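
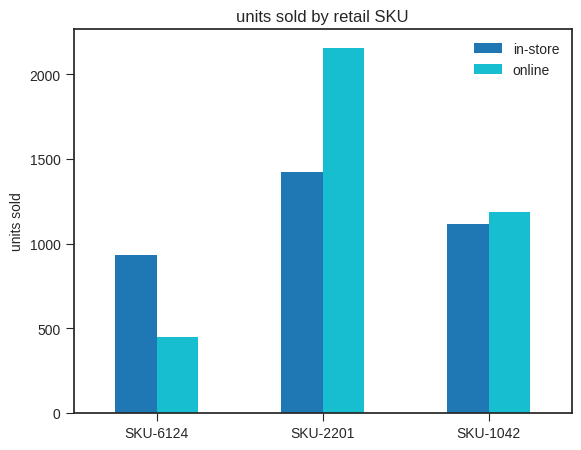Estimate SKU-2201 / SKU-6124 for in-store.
SKU-2201 ≈ 1400, SKU-6124 ≈ 1000; 1400/1000 ≈ 1.4.

≈ 1.4×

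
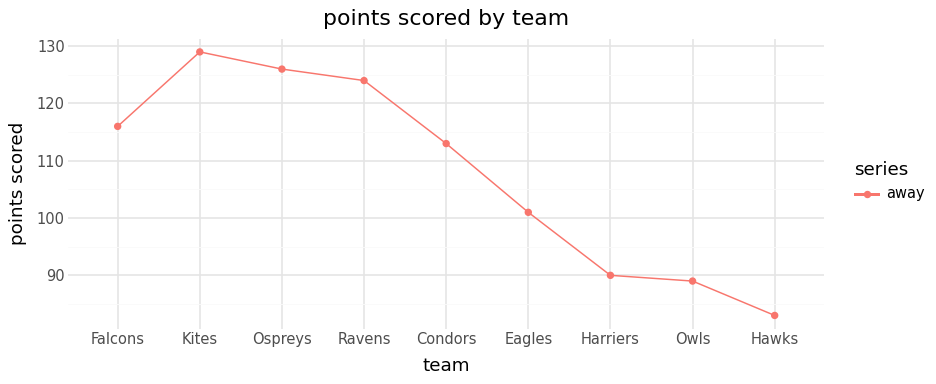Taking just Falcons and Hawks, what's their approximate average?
(115 + 85) / 2 ≈ 100.

≈ 100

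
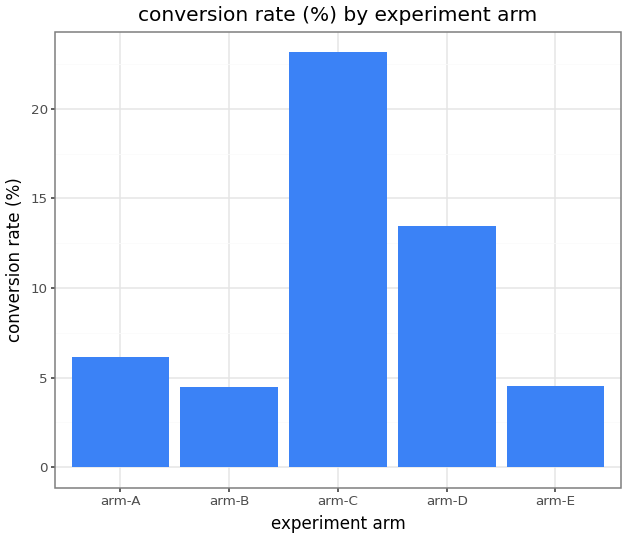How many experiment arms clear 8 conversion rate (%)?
2

Above 8: arm-C, arm-D.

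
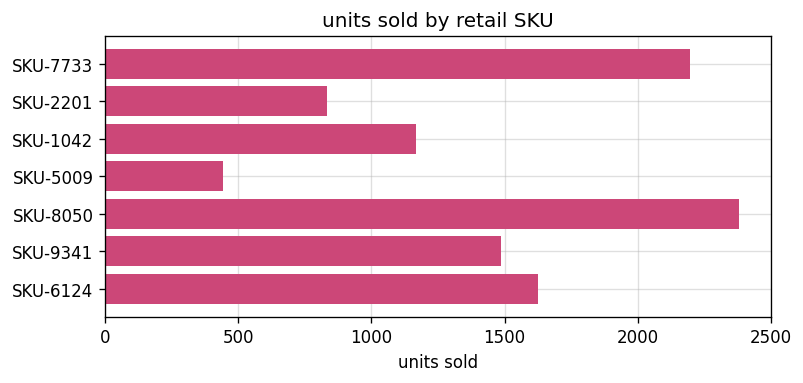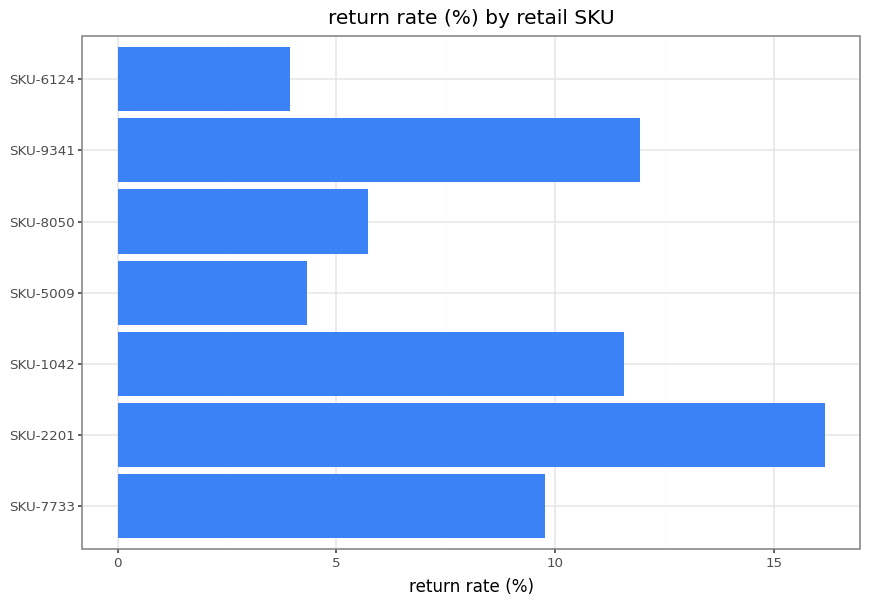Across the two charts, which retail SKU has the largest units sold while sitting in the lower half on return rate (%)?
SKU-8050

Chart 2 median return rate (%) ≈ 10; below-median retail SKUs: SKU-5009, SKU-8050, SKU-6124. Among those, SKU-8050 has the highest units sold (≈ 2500).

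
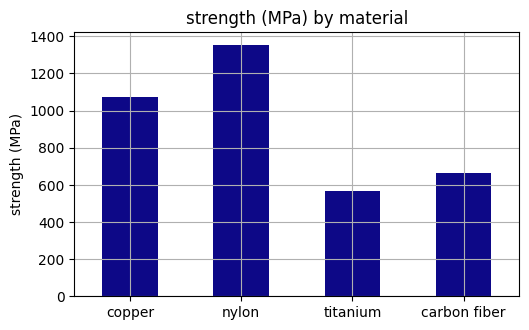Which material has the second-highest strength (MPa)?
copper

Top 3: nylon ≈ 1400, copper ≈ 1000, carbon fiber ≈ 600.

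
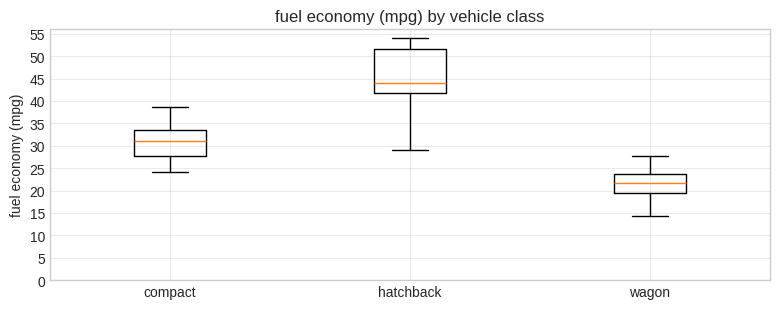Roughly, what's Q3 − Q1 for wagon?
≈ 5

Q3 ≈ 25, Q1 ≈ 20; IQR ≈ 5.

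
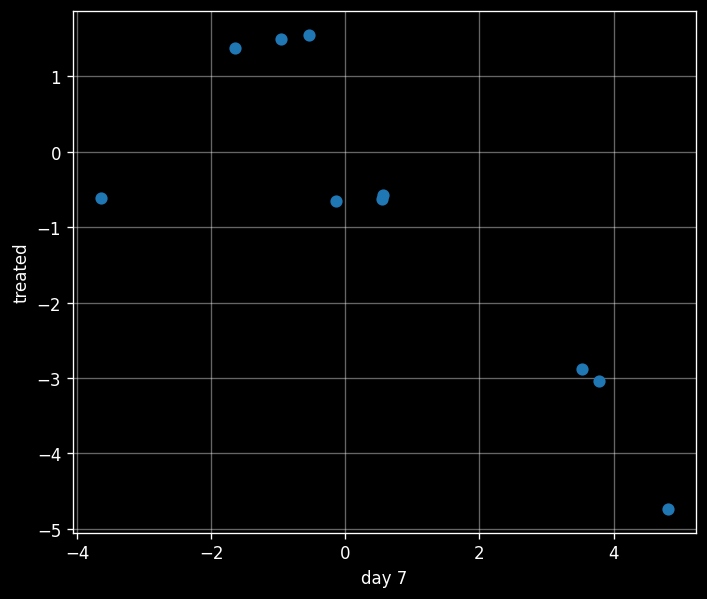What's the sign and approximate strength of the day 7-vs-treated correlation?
Points are negatively correlated; strong (|r| ≈ 0.8).

negative, strong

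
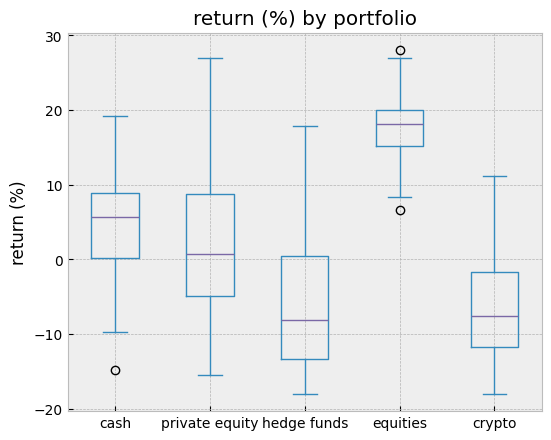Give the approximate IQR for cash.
≈ 8

Q3 ≈ 8, Q1 ≈ 0; IQR ≈ 8.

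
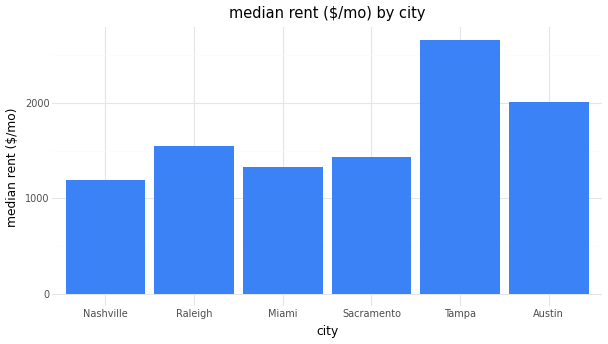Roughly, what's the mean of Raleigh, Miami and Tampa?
≈ 1833

(1500 + 1500 + 2500) / 3 ≈ 1833.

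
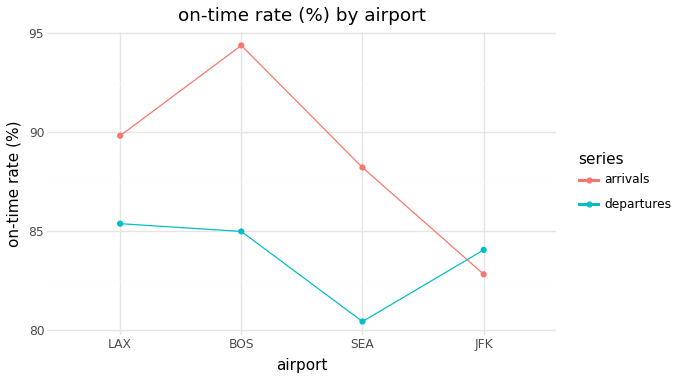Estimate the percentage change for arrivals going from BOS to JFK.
≈ -12.8%

BOS ≈ 94, JFK ≈ 82; (82 − 94) / 94 ≈ -12.8%.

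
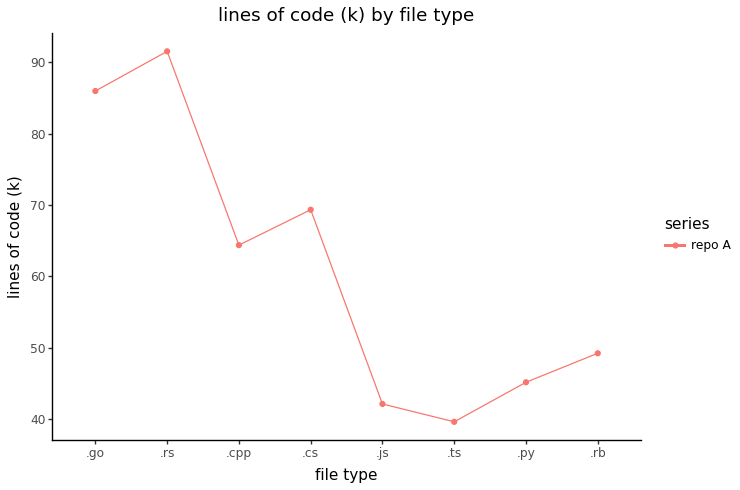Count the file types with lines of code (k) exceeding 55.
4

Above 55: .go, .rs, .cpp, .cs.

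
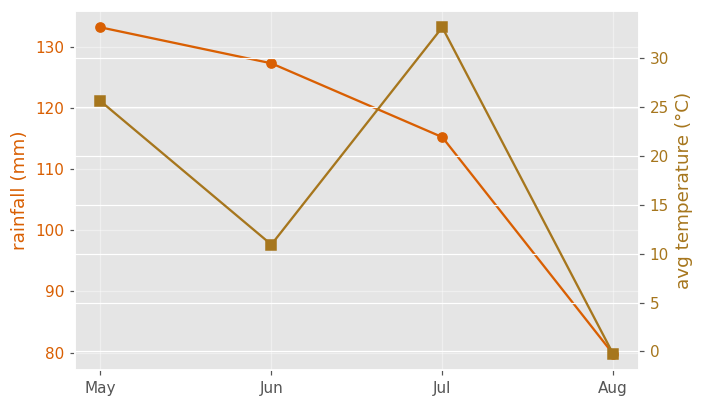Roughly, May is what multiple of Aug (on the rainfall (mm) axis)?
May ≈ 135, Aug ≈ 80; 135/80 ≈ 1.69.

≈ 1.69×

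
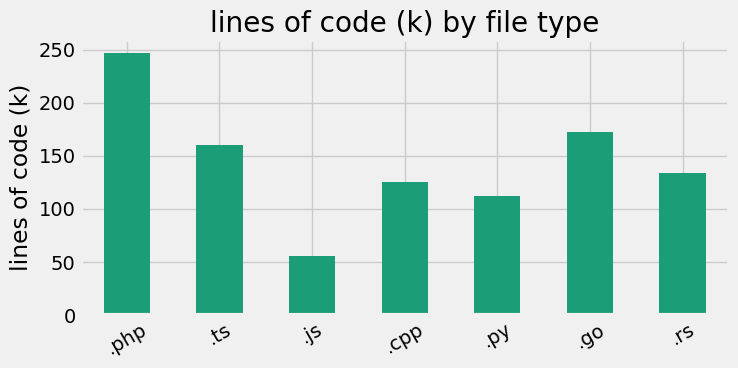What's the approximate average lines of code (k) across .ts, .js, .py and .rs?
(150 + 50 + 100 + 125) / 4 ≈ 106.

≈ 106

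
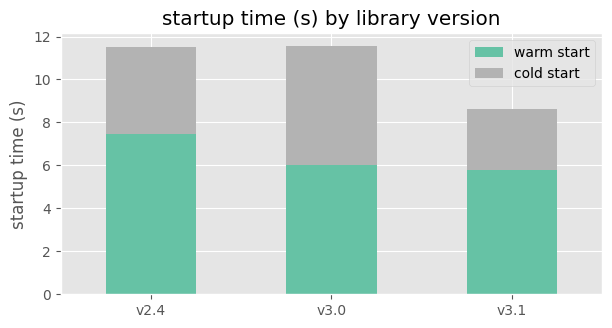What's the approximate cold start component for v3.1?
≈ 3

cold start top ≈ 9, bottom ≈ 6; segment ≈ 3.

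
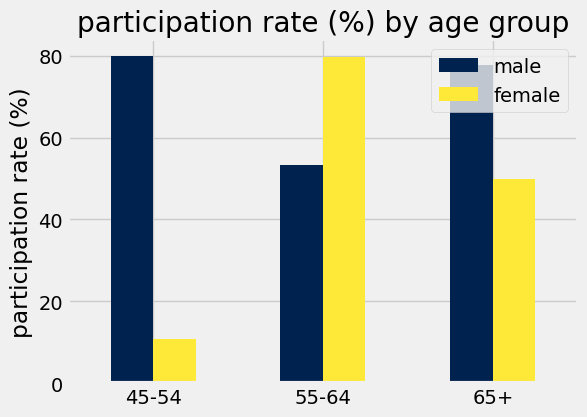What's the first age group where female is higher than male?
55-64

45-54: female ≈ 10 vs male ≈ 80 (not yet); 55-64: female ≈ 80 vs male ≈ 50 (first crossover).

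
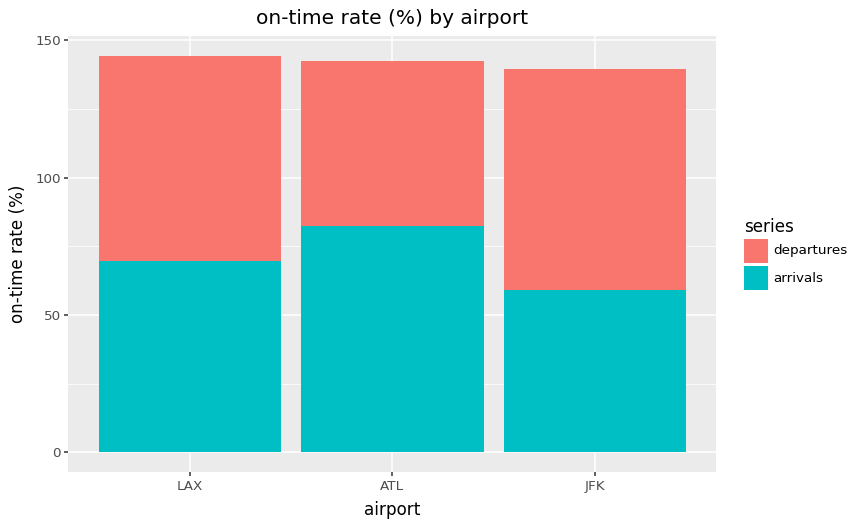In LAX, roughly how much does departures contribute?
≈ 80

departures top ≈ 140, bottom ≈ 60; segment ≈ 80.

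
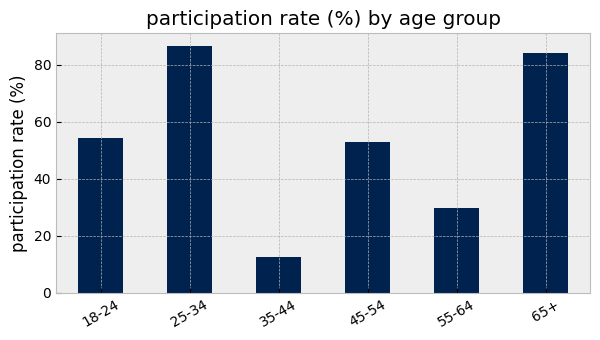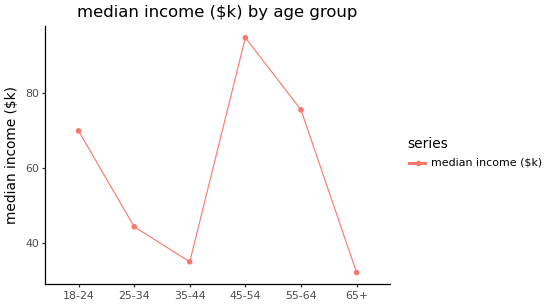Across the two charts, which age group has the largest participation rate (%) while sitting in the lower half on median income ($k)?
Chart 2 median median income ($k) ≈ 60; below-median age groups: 25-34, 35-44, 65+. Among those, 25-34 has the highest participation rate (%) (≈ 90).

25-34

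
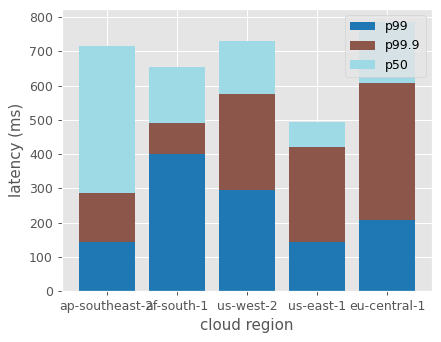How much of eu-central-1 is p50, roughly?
p50 top ≈ 800, bottom ≈ 600; segment ≈ 200.

≈ 200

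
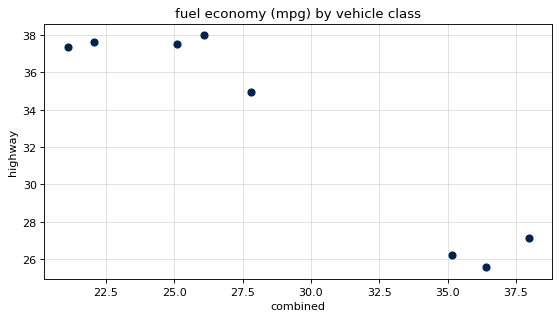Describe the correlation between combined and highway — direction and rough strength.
negative, strong

Points are negatively correlated; strong (|r| ≈ 0.9).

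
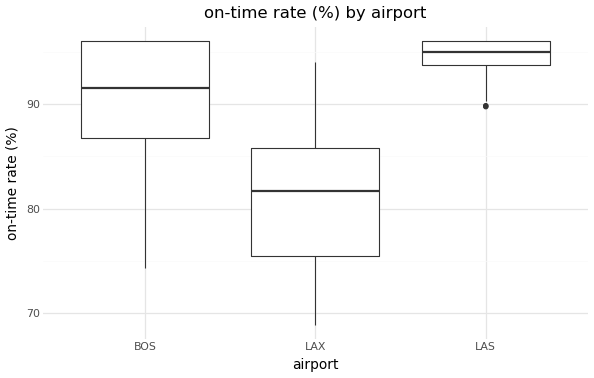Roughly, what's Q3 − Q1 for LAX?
Q3 ≈ 86, Q1 ≈ 76; IQR ≈ 10.

≈ 10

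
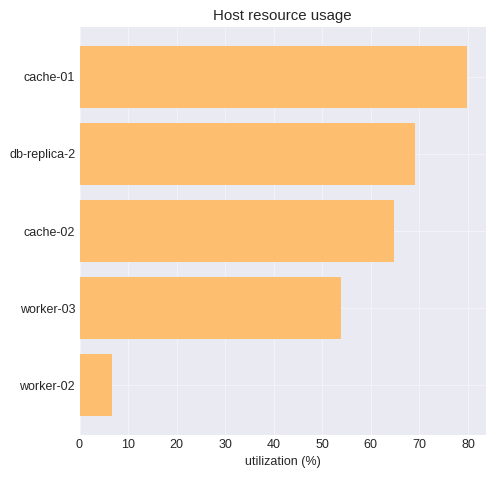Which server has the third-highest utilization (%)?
cache-02

Top 4: cache-01 ≈ 80, db-replica-2 ≈ 70, cache-02 ≈ 60, worker-03 ≈ 50.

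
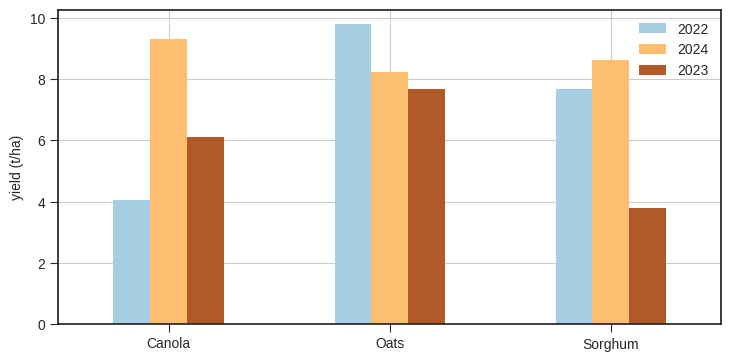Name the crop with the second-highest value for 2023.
Canola

Top 3 for 2023: Oats ≈ 8, Canola ≈ 6, Sorghum ≈ 4.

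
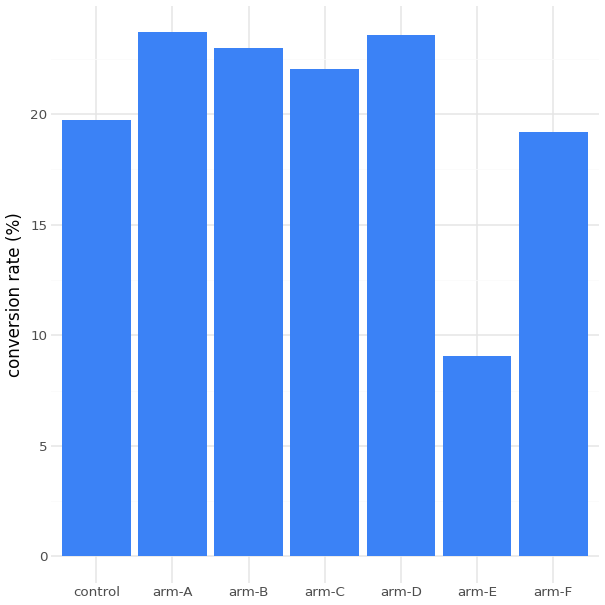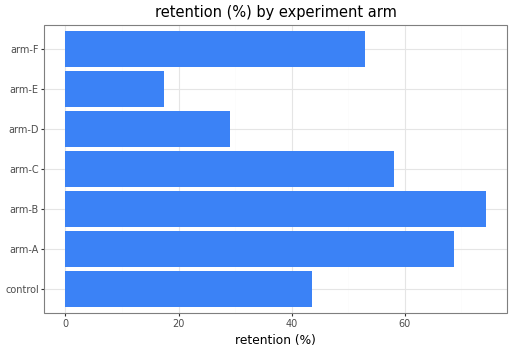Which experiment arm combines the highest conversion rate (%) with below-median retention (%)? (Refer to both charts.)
arm-D

Chart 2 median retention (%) ≈ 50; below-median experiment arms: control, arm-D, arm-E. Among those, arm-D has the highest conversion rate (%) (≈ 25).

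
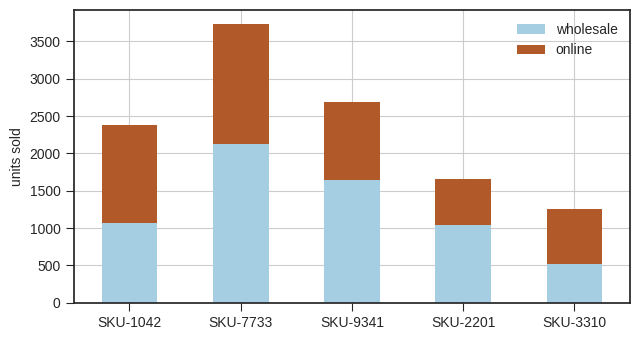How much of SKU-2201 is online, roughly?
online top ≈ 1500, bottom ≈ 1000; segment ≈ 500.

≈ 500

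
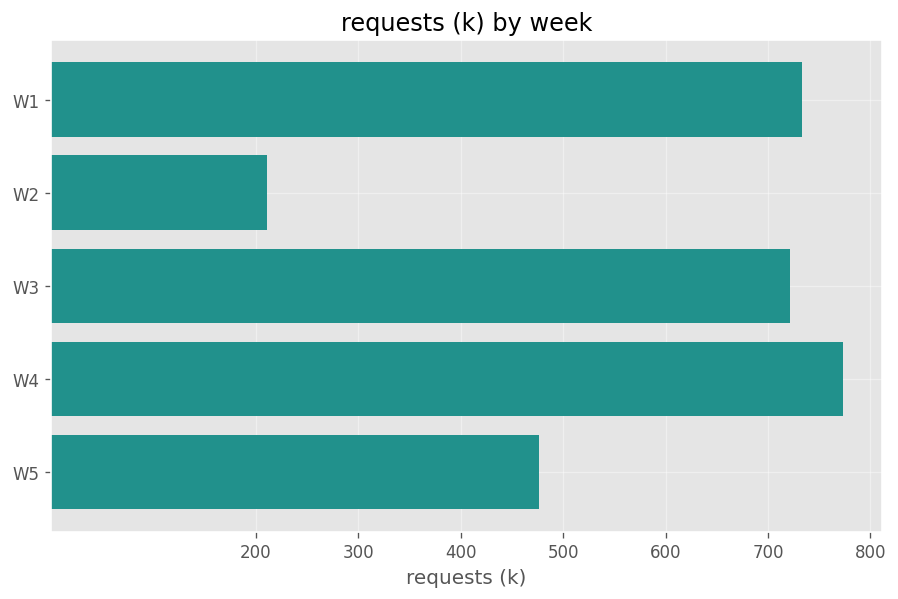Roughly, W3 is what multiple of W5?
≈ 1.4×

W3 ≈ 700, W5 ≈ 500; 700/500 ≈ 1.4.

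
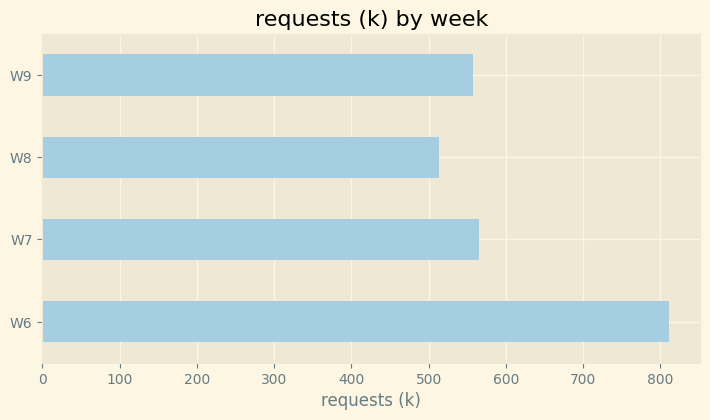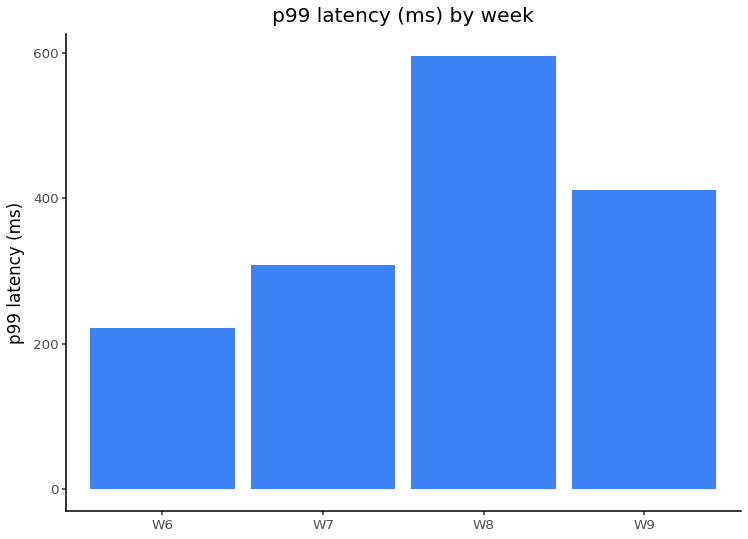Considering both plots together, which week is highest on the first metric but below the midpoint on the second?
Chart 2 median p99 latency (ms) ≈ 400; below-median weeks: W6, W7. Among those, W6 has the highest requests (k) (≈ 800).

W6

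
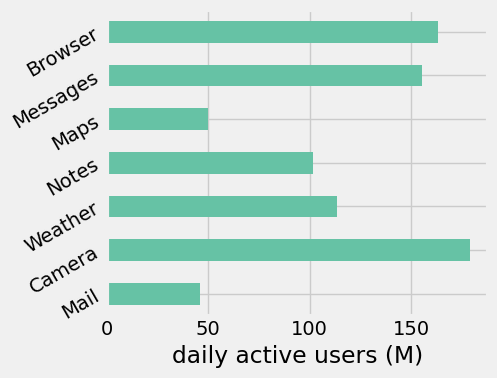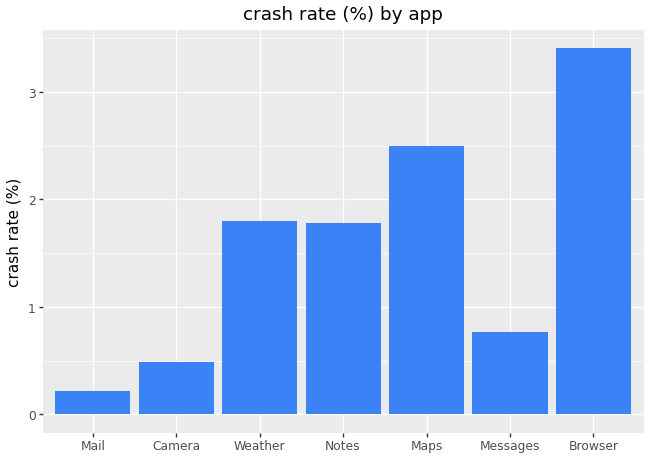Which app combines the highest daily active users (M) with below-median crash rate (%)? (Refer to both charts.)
Chart 2 median crash rate (%) ≈ 2; below-median apps: Mail, Camera, Messages. Among those, Camera has the highest daily active users (M) (≈ 180).

Camera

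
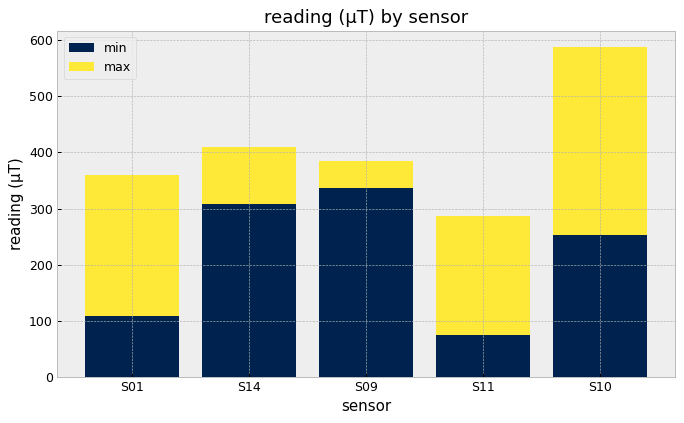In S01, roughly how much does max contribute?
≈ 250

max top ≈ 350, bottom ≈ 100; segment ≈ 250.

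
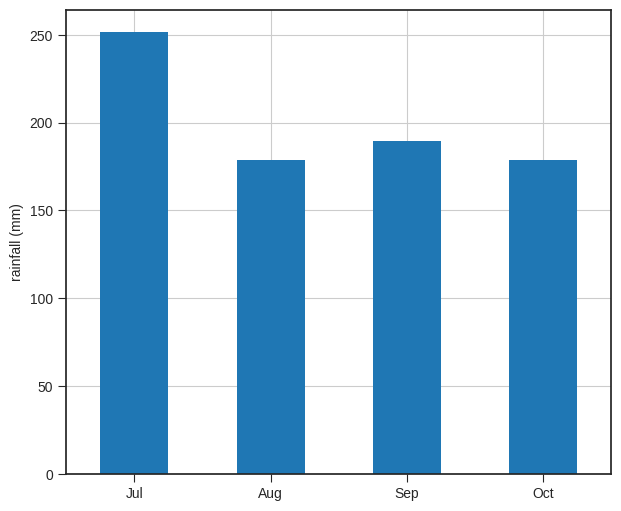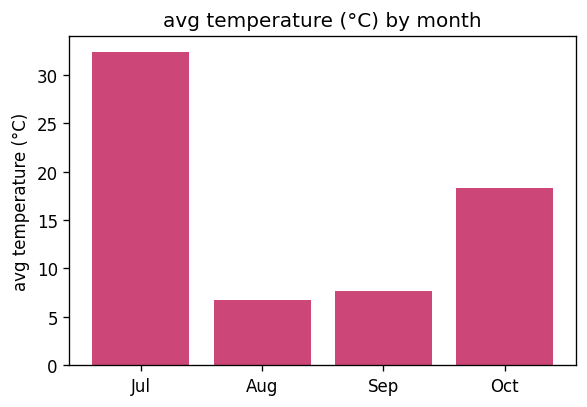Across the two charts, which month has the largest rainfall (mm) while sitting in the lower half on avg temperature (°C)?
Sep

Chart 2 median avg temperature (°C) ≈ 15; below-median months: Aug, Sep. Among those, Sep has the highest rainfall (mm) (≈ 200).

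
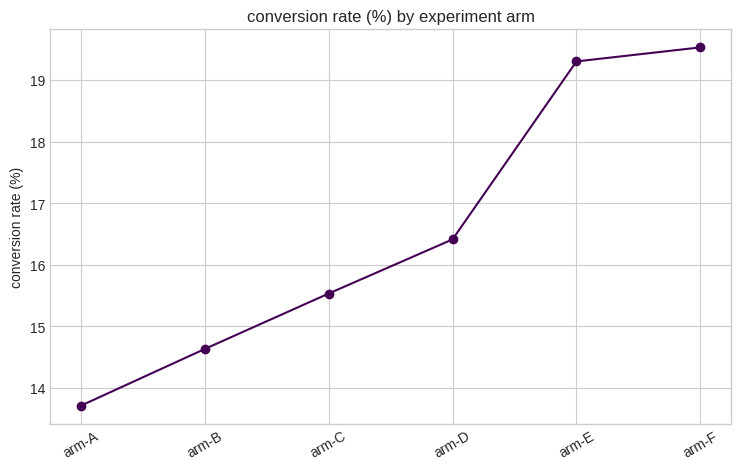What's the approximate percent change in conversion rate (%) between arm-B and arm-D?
≈ +13.8%

arm-B ≈ 14.5, arm-D ≈ 16.5; (16.5 − 14.5) / 14.5 ≈ +13.8%.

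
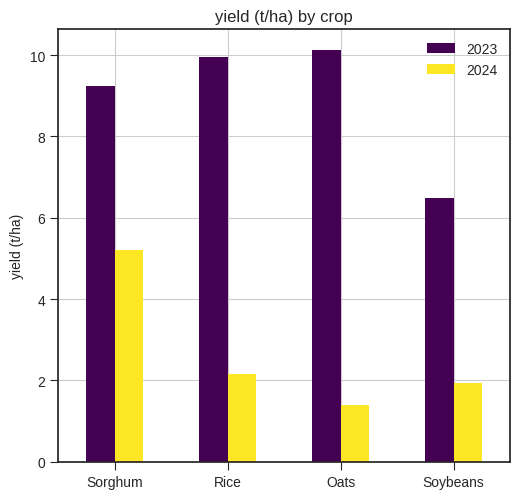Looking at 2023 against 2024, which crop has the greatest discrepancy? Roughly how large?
Oats: 2023 ≈ 10, 2024 ≈ 1 → gap ≈ 9. Next-largest (Rice) is only ≈ 8.

Oats, ≈ 9 t/ha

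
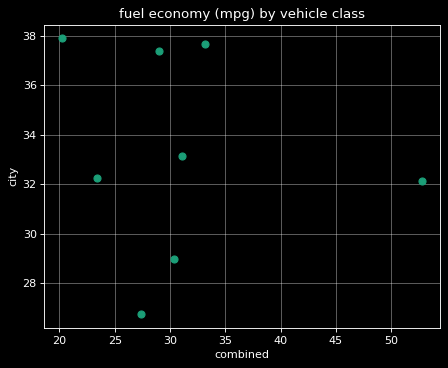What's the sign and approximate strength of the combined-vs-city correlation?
no clear correlation

Points are roughly uncorrelated; weak (|r| ≈ 0.1).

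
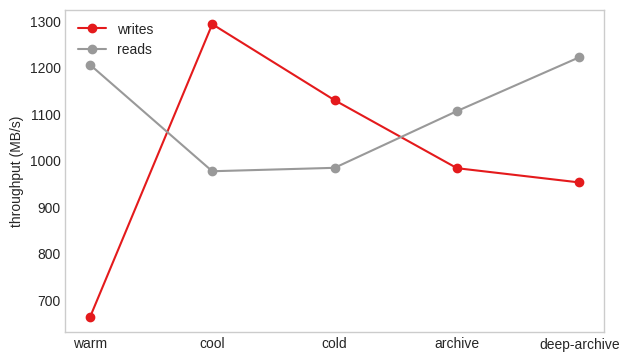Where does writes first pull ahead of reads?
cool

warm: writes ≈ 700 vs reads ≈ 1200 (not yet); cool: writes ≈ 1300 vs reads ≈ 1000 (first crossover).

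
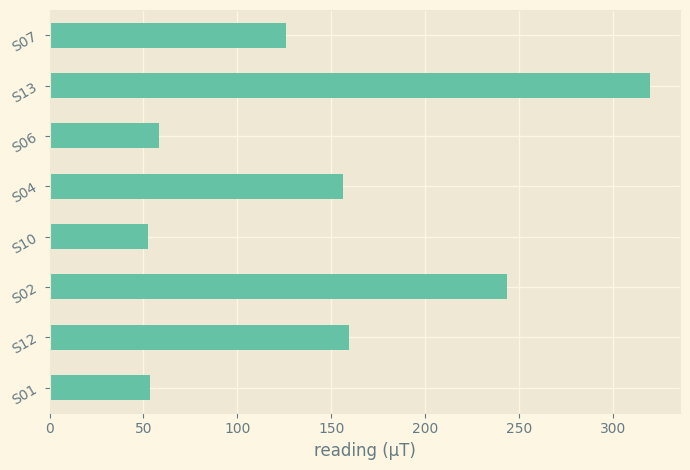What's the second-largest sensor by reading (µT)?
Top 3: S13 ≈ 300, S02 ≈ 250, S12 ≈ 150.

S02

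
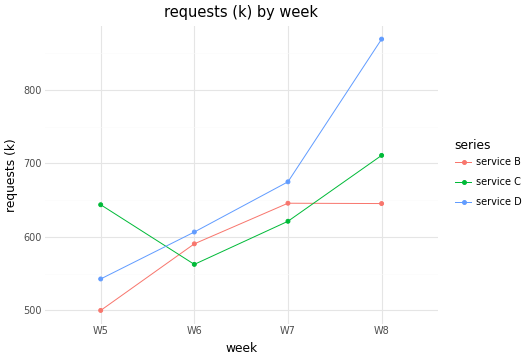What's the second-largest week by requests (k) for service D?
W7

Top 3 for service D: W8 ≈ 850, W7 ≈ 650, W6 ≈ 600.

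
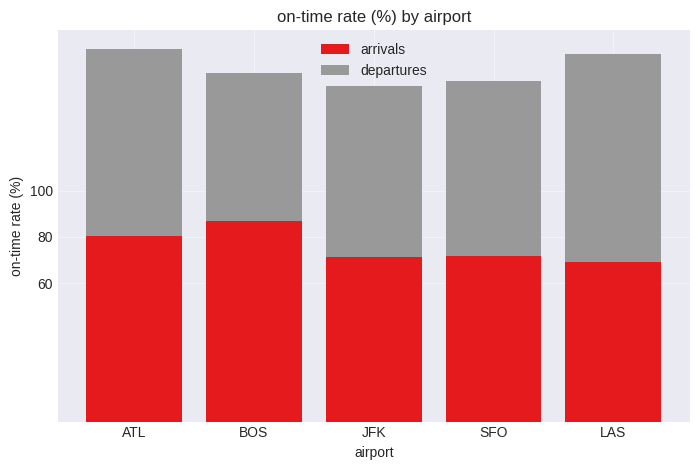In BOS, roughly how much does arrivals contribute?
≈ 80

arrivals top ≈ 80, bottom ≈ 0; segment ≈ 80.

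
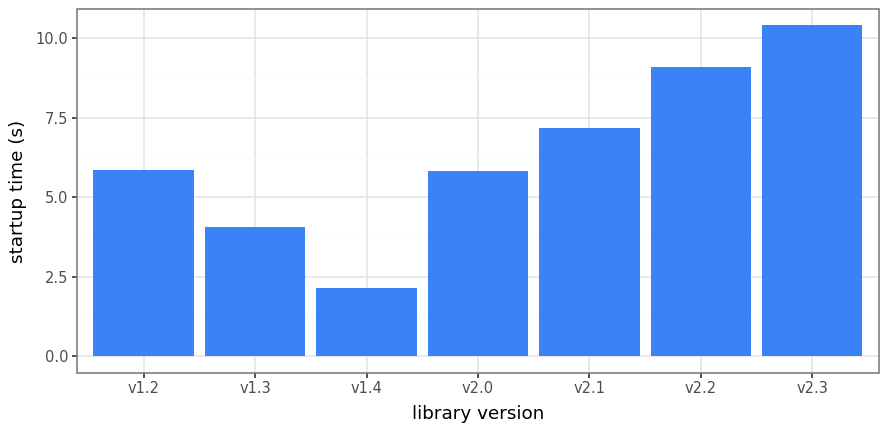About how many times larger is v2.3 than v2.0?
≈ 1.67×

v2.3 ≈ 10, v2.0 ≈ 6; 10/6 ≈ 1.67.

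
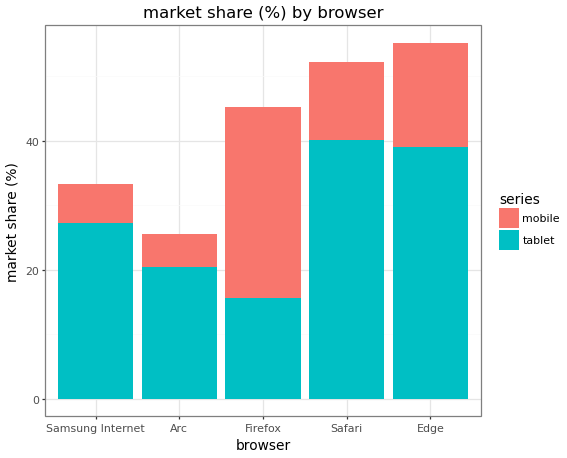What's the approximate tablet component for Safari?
≈ 40

tablet top ≈ 40, bottom ≈ 0; segment ≈ 40.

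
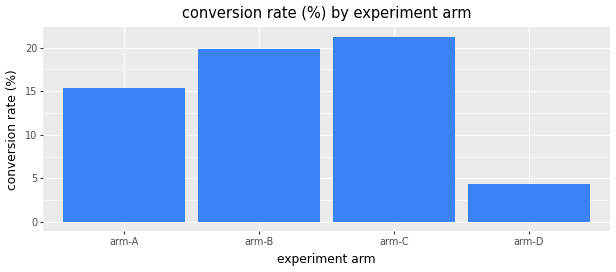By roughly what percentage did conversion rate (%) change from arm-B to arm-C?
arm-B ≈ 20, arm-C ≈ 22; (22 − 20) / 20 ≈ +10%.

≈ +10%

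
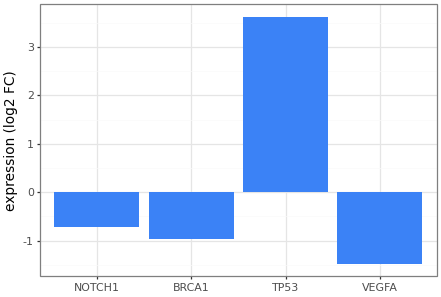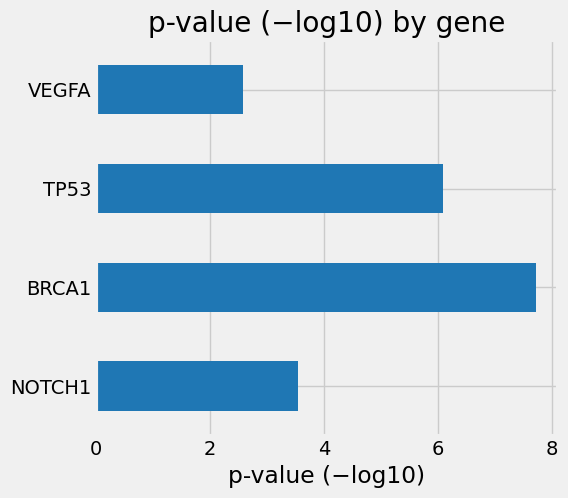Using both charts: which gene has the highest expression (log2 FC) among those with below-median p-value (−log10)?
Chart 2 median p-value (−log10) ≈ 5; below-median genes: NOTCH1, VEGFA. Among those, NOTCH1 has the highest expression (log2 FC) (≈ -0.5).

NOTCH1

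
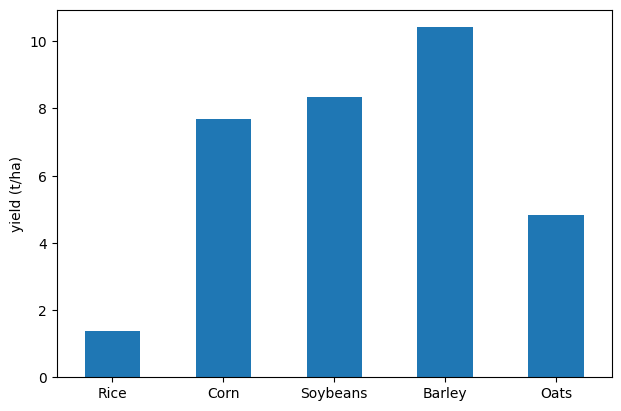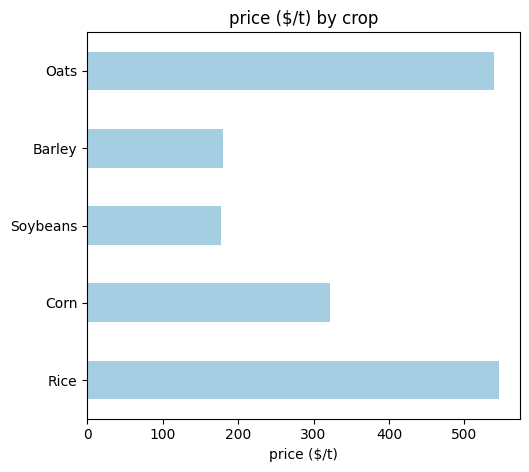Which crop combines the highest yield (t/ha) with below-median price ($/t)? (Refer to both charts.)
Barley

Chart 2 median price ($/t) ≈ 300; below-median crops: Soybeans, Barley. Among those, Barley has the highest yield (t/ha) (≈ 10).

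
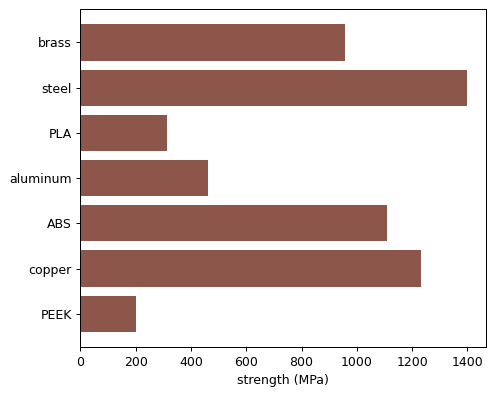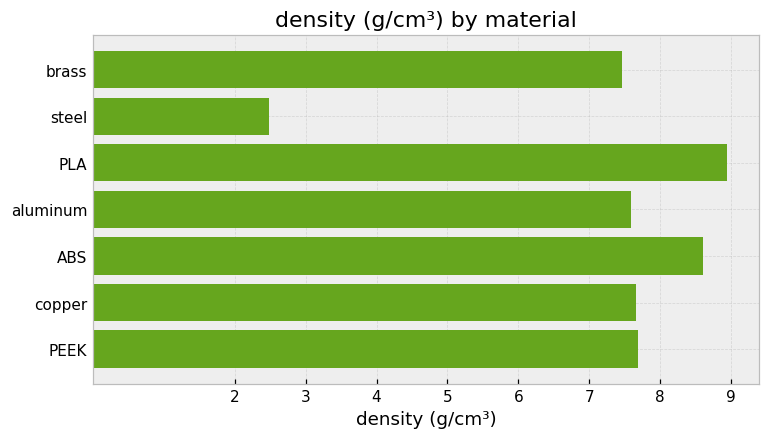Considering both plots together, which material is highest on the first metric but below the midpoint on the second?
Chart 2 median density (g/cm³) ≈ 8; below-median materials: brass, steel, aluminum. Among those, steel has the highest strength (MPa) (≈ 1400).

steel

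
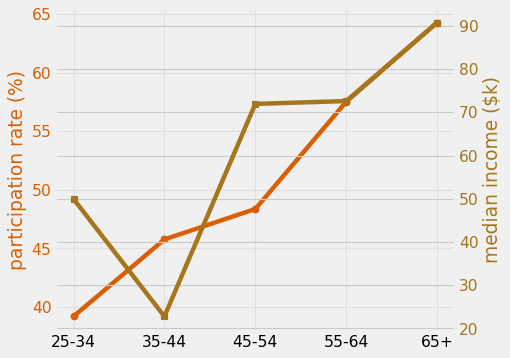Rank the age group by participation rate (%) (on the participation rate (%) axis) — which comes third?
45-54

Top 4 (on the participation rate (%) axis): 65+ ≈ 65, 55-64 ≈ 60, 45-54 ≈ 50, 35-44 ≈ 45.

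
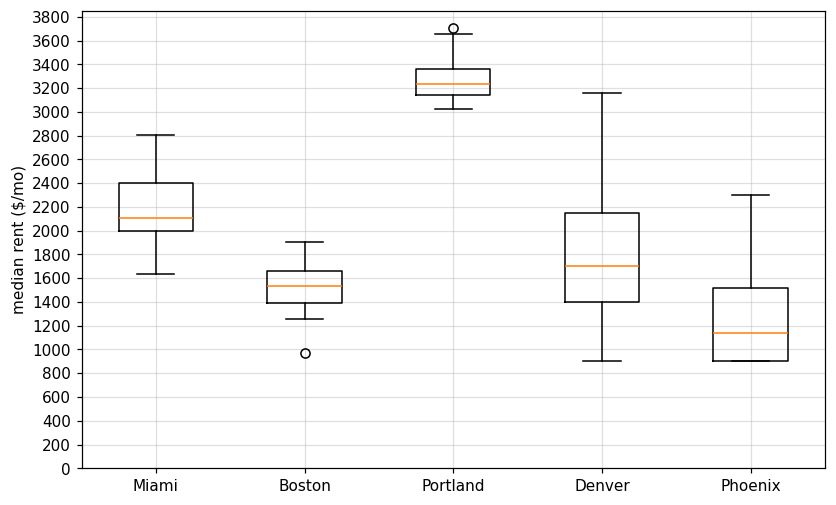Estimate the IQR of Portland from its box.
≈ 200

Q3 ≈ 3400, Q1 ≈ 3200; IQR ≈ 200.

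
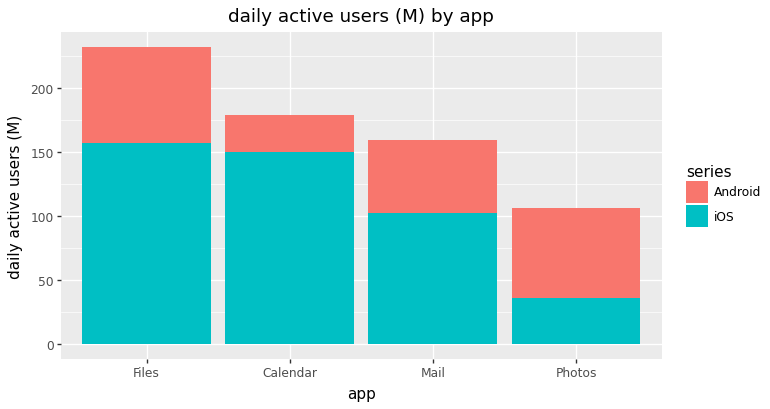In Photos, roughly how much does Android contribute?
≈ 60

Android top ≈ 100, bottom ≈ 40; segment ≈ 60.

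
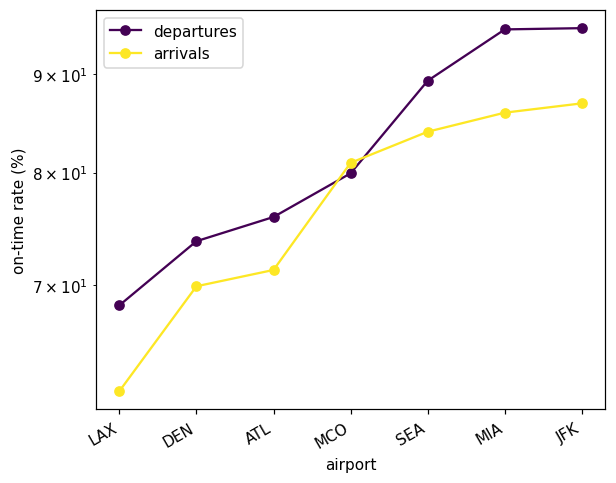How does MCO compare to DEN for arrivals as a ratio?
MCO ≈ 80, DEN ≈ 70; 80/70 ≈ 1.14.

≈ 1.14×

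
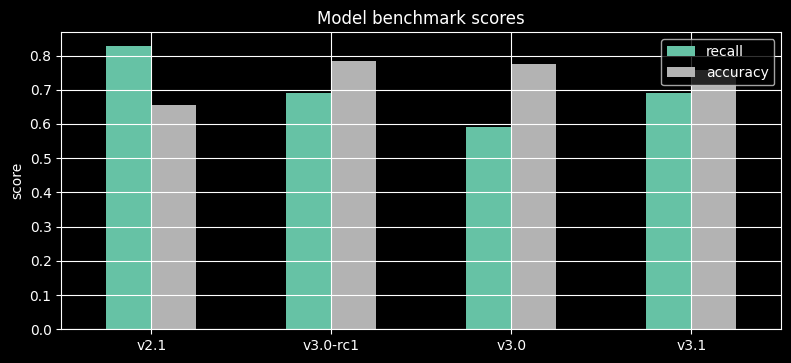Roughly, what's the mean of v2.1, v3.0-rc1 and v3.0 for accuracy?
(0.7 + 0.8 + 0.8) / 3 ≈ 0.77.

≈ 0.77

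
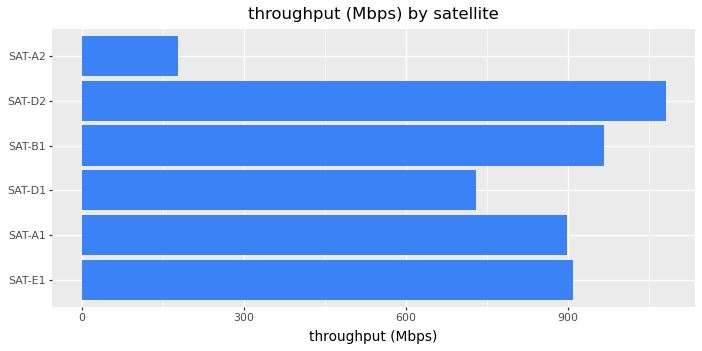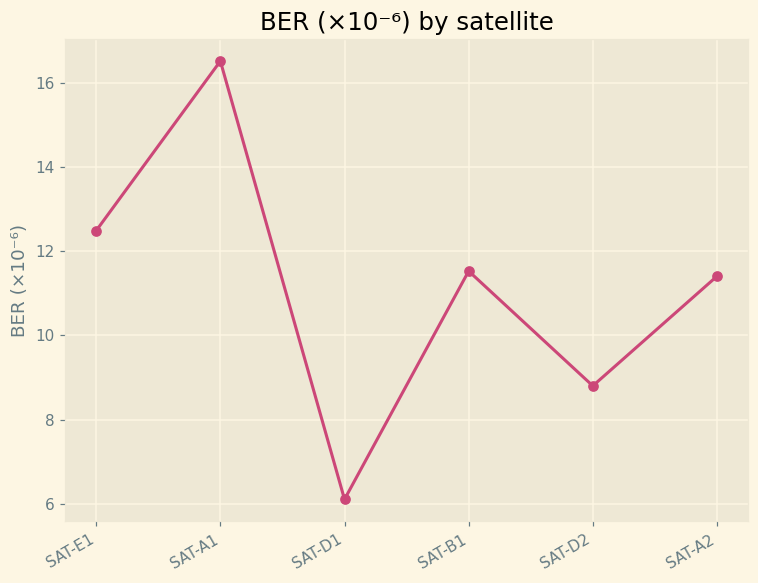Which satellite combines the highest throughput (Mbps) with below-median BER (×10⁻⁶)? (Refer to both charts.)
Chart 2 median BER (×10⁻⁶) ≈ 12; below-median satellites: SAT-D1, SAT-D2, SAT-A2. Among those, SAT-D2 has the highest throughput (Mbps) (≈ 1100).

SAT-D2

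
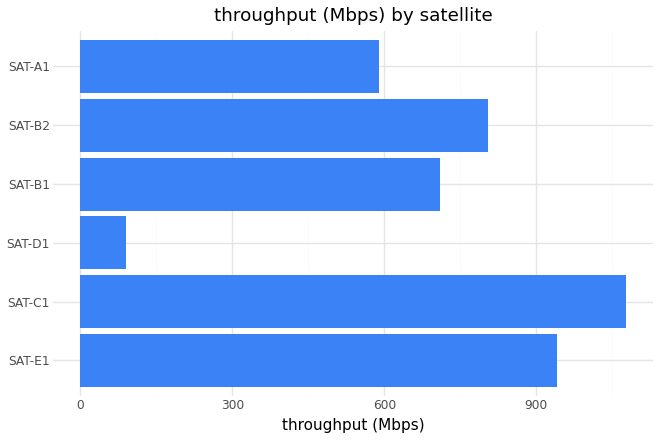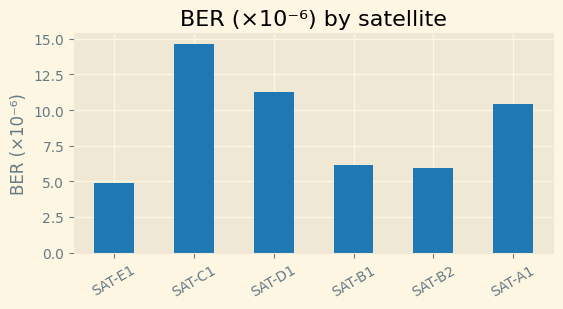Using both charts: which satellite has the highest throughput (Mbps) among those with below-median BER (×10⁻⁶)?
SAT-E1

Chart 2 median BER (×10⁻⁶) ≈ 8; below-median satellites: SAT-E1, SAT-B1, SAT-B2. Among those, SAT-E1 has the highest throughput (Mbps) (≈ 900).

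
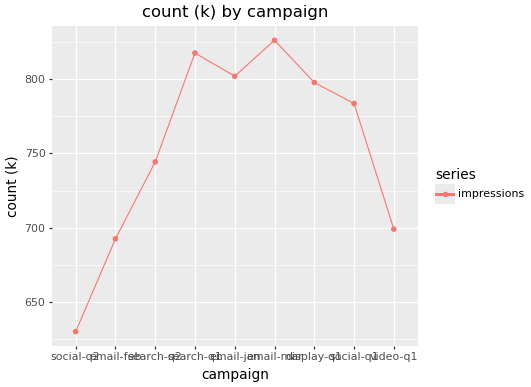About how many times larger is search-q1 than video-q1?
≈ 1.17×

search-q1 ≈ 820, video-q1 ≈ 700; 820/700 ≈ 1.17.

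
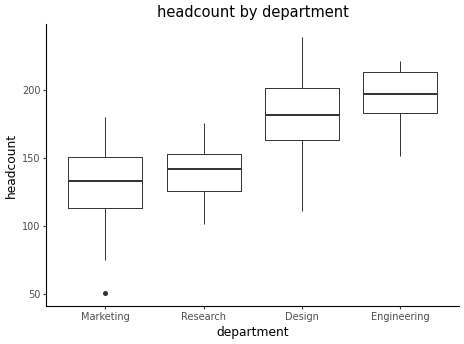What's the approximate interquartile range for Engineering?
Q3 ≈ 210, Q1 ≈ 180; IQR ≈ 30.

≈ 30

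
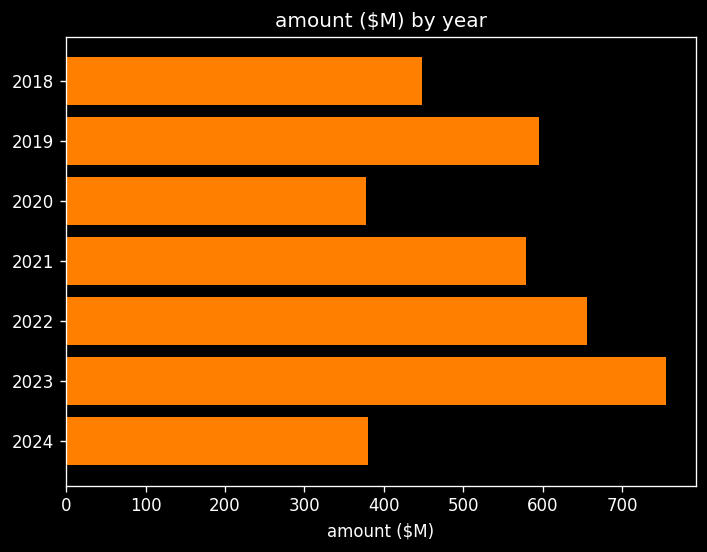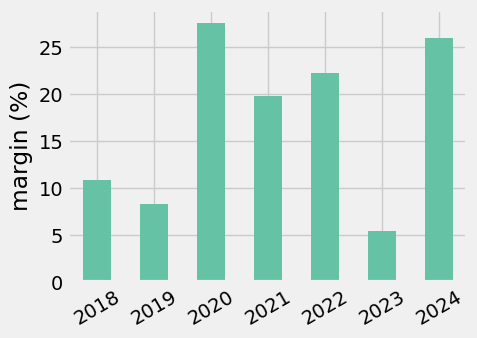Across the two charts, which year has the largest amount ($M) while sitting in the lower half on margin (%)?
Chart 2 median margin (%) ≈ 20; below-median years: 2018, 2019, 2023. Among those, 2023 has the highest amount ($M) (≈ 800).

2023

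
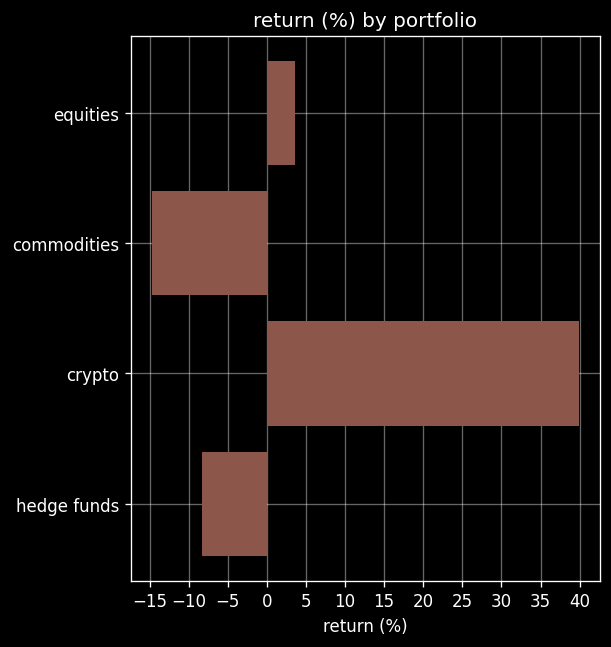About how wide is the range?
Max crypto ≈ 40, min commodities ≈ -15; range ≈ 55.

≈ 55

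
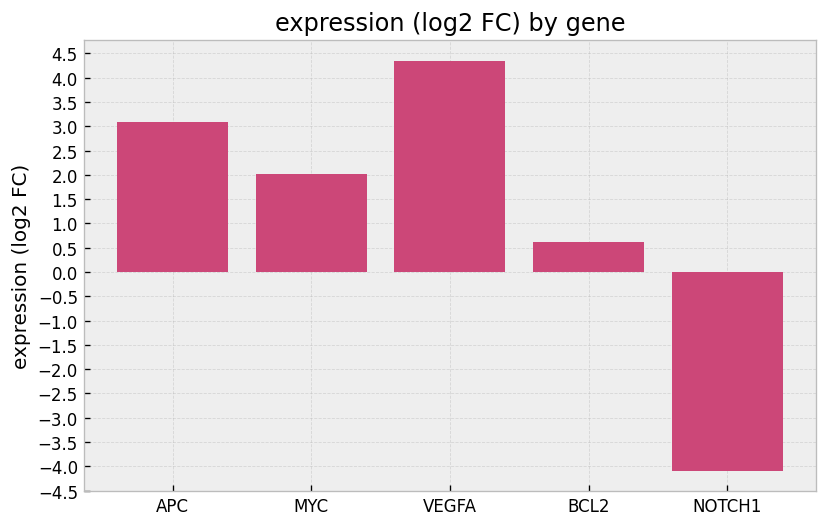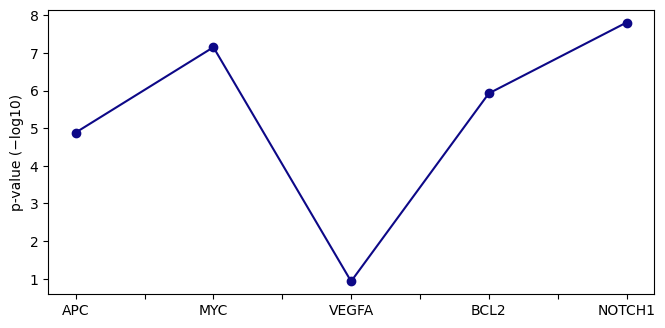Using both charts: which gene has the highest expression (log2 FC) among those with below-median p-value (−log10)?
VEGFA

Chart 2 median p-value (−log10) ≈ 6; below-median genes: APC, VEGFA. Among those, VEGFA has the highest expression (log2 FC) (≈ 4.5).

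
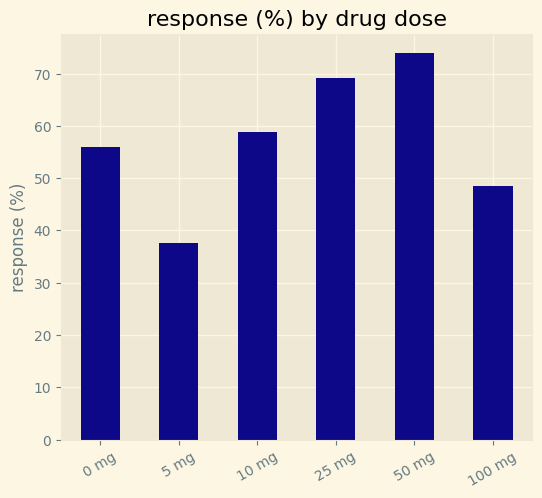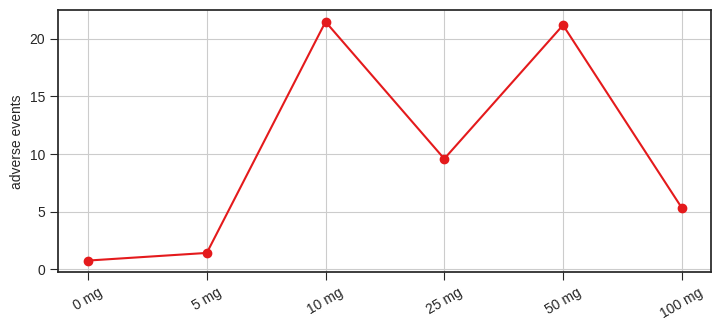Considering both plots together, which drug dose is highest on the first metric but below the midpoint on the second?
Chart 2 median adverse events ≈ 8; below-median drug doses: 0 mg, 5 mg, 100 mg. Among those, 0 mg has the highest response (%) (≈ 60).

0 mg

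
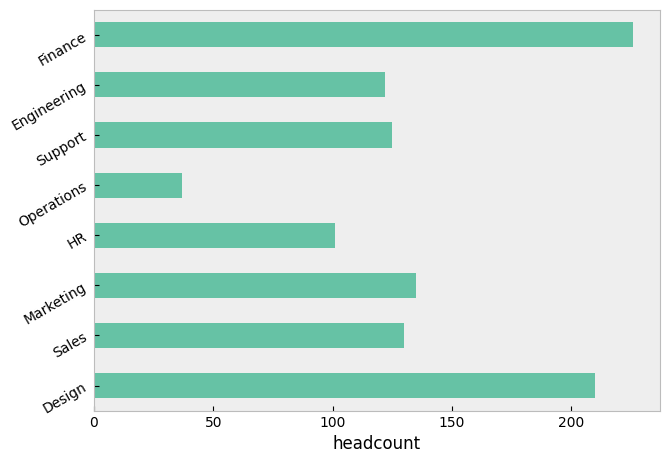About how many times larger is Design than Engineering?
Design ≈ 200, Engineering ≈ 120; 200/120 ≈ 1.67.

≈ 1.67×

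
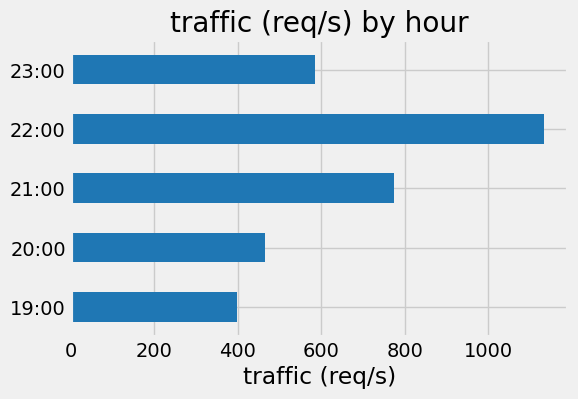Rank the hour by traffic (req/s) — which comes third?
Top 4: 22:00 ≈ 1100, 21:00 ≈ 800, 23:00 ≈ 600, 20:00 ≈ 500.

23:00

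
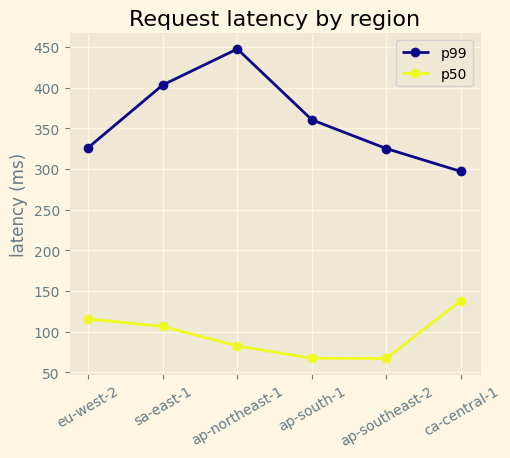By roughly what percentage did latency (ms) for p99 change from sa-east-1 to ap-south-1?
sa-east-1 ≈ 400, ap-south-1 ≈ 350; (350 − 400) / 400 ≈ -12.5%.

≈ -12.5%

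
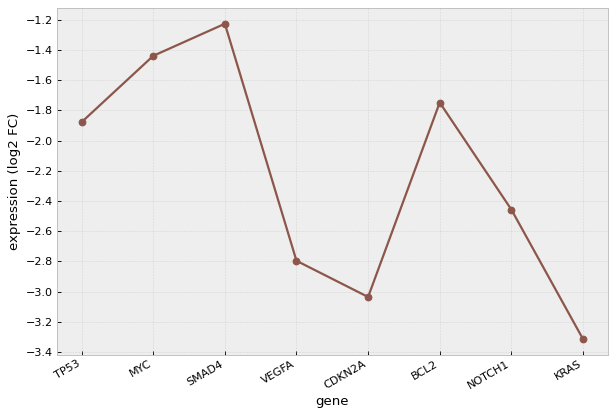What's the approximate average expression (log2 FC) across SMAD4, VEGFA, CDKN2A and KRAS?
(-1.2 + -2.8 + -3.0 + -3.4) / 4 ≈ -2.6.

≈ -2.6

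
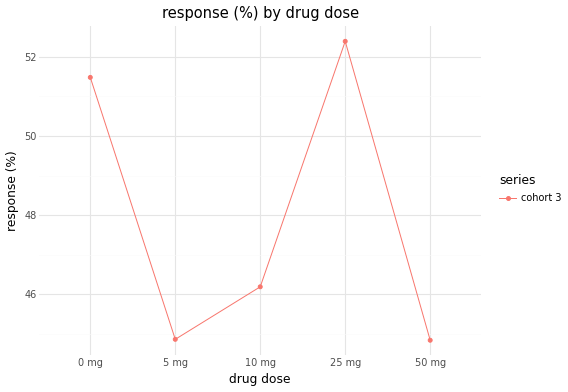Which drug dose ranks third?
10 mg

Top 4: 25 mg ≈ 52, 0 mg ≈ 51, 10 mg ≈ 46, 5 mg ≈ 45.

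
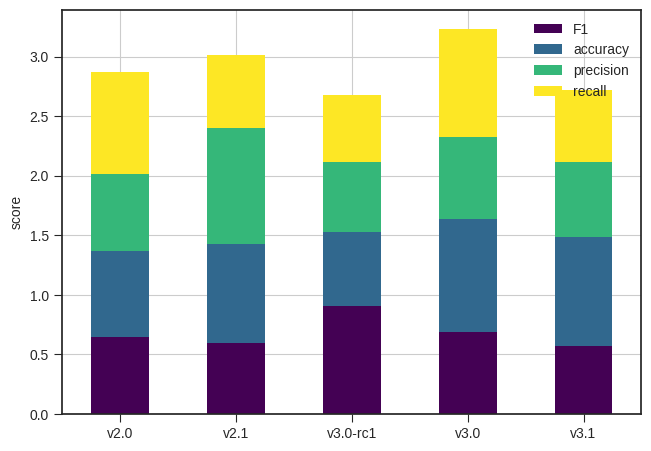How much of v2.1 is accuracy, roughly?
accuracy top ≈ 1.5, bottom ≈ 0.5; segment ≈ 1.0.

≈ 1.0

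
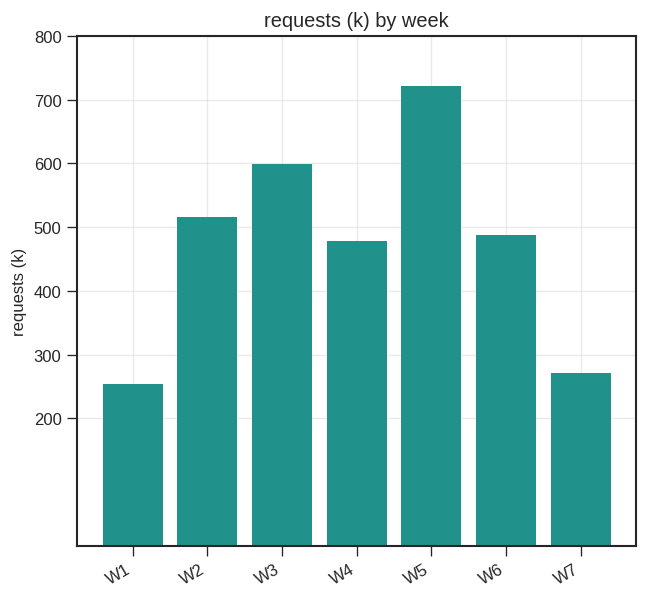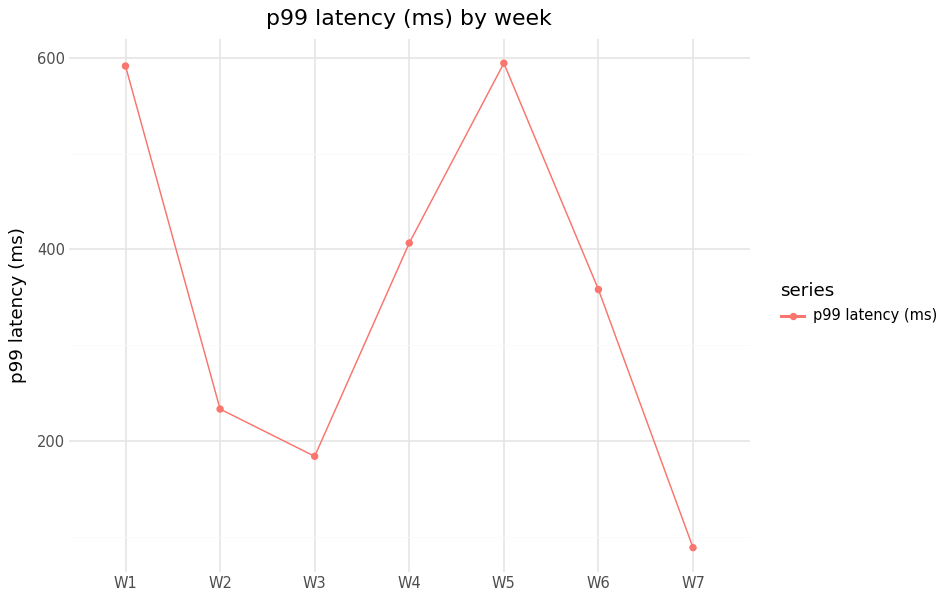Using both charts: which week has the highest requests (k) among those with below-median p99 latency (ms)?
Chart 2 median p99 latency (ms) ≈ 400; below-median weeks: W2, W3, W7. Among those, W3 has the highest requests (k) (≈ 600).

W3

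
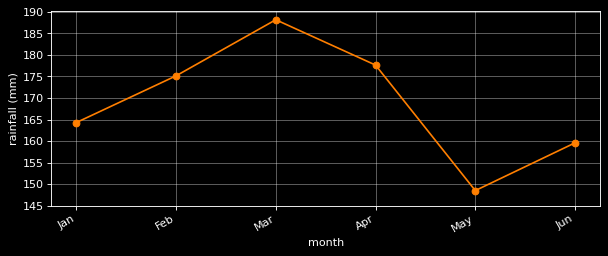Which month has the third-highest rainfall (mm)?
Top 4: Mar ≈ 190, Apr ≈ 180, Feb ≈ 175, Jan ≈ 165.

Feb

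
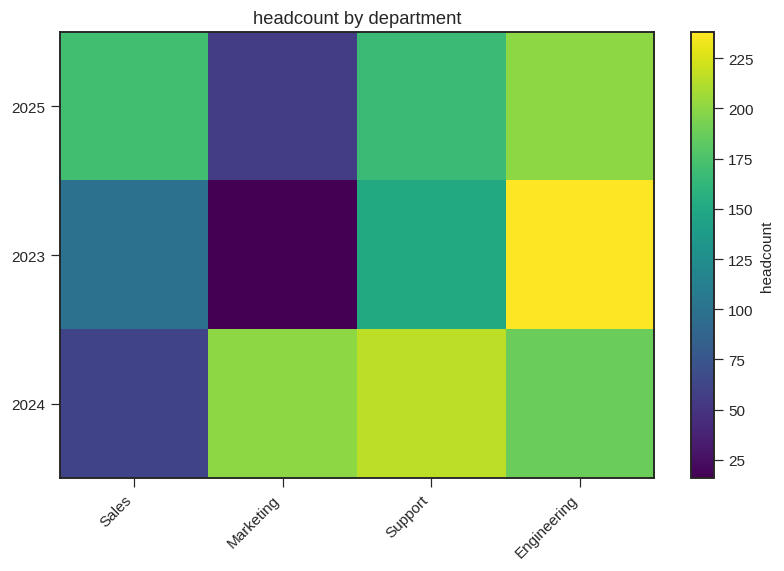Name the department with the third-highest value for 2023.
Sales

Top 4 for 2023: Engineering ≈ 240, Support ≈ 160, Sales ≈ 100, Marketing ≈ 20.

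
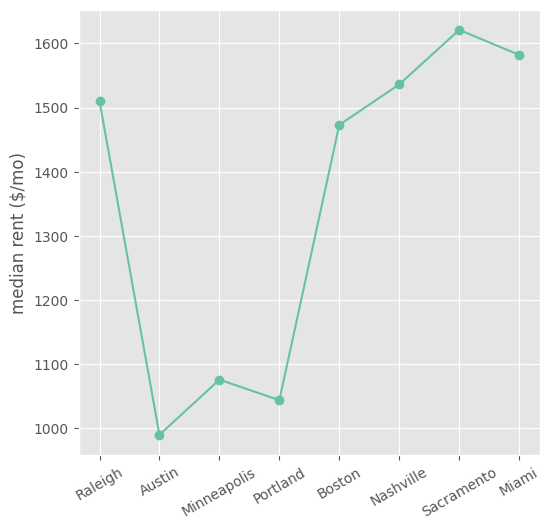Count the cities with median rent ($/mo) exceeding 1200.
5

Above 1200: Raleigh, Boston, Nashville, Sacramento, Miami.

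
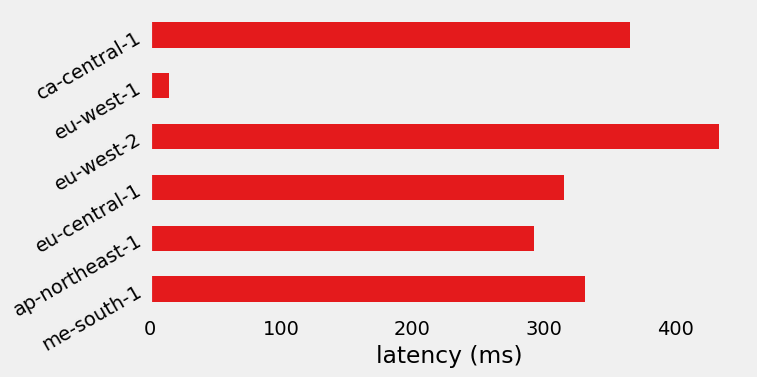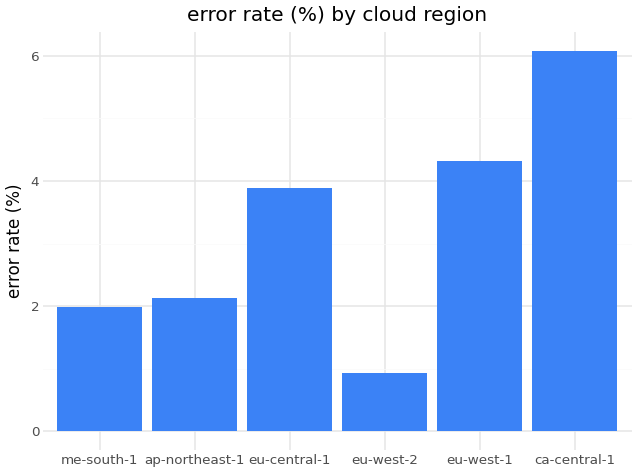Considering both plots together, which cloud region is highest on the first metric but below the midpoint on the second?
Chart 2 median error rate (%) ≈ 3; below-median cloud regions: me-south-1, ap-northeast-1, eu-west-2. Among those, eu-west-2 has the highest latency (ms) (≈ 450).

eu-west-2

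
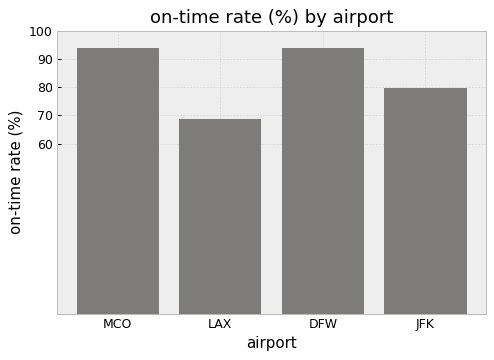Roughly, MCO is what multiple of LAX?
MCO ≈ 90, LAX ≈ 70; 90/70 ≈ 1.29.

≈ 1.29×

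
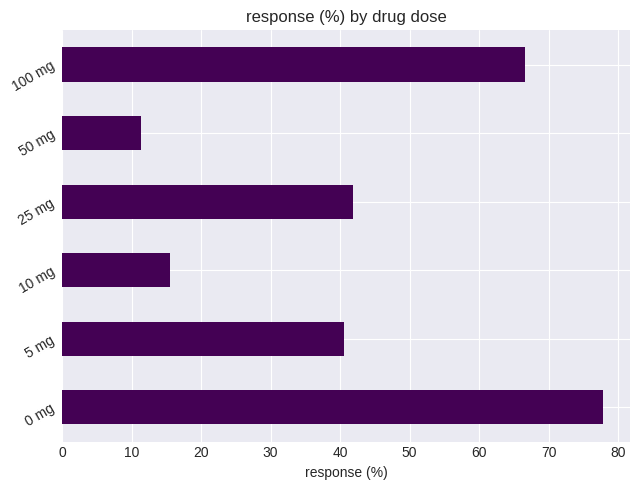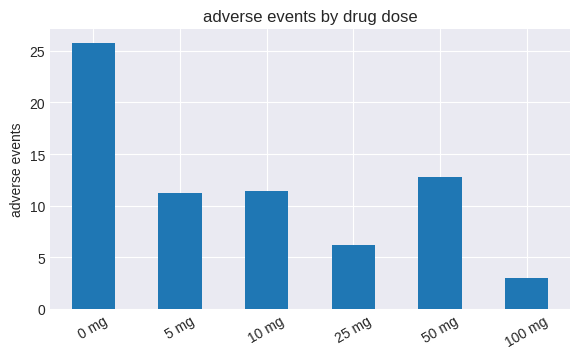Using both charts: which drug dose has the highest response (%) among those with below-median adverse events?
Chart 2 median adverse events ≈ 10; below-median drug doses: 5 mg, 25 mg, 100 mg. Among those, 100 mg has the highest response (%) (≈ 70).

100 mg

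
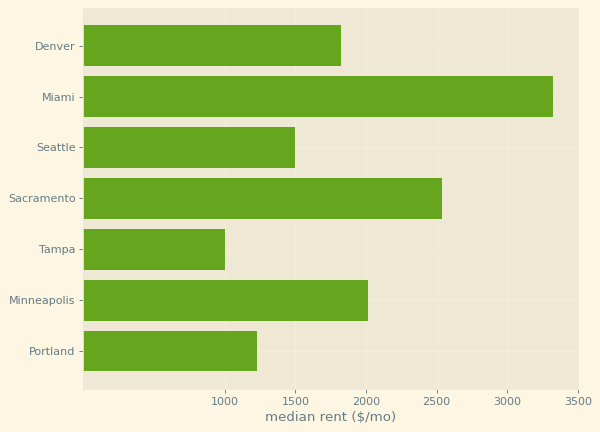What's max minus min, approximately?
≈ 2500

Max Miami ≈ 3500, min Tampa ≈ 1000; range ≈ 2500.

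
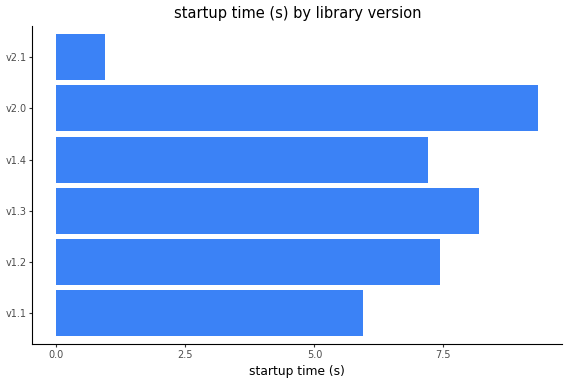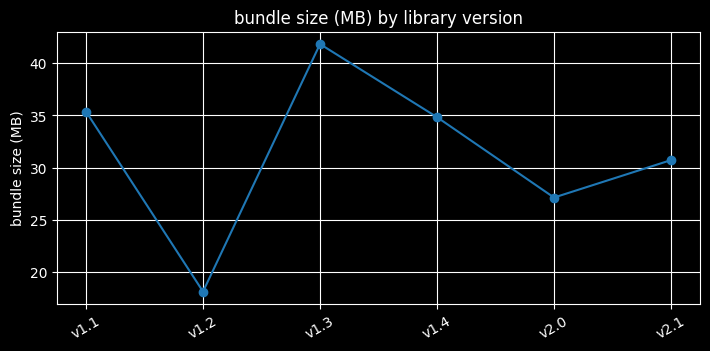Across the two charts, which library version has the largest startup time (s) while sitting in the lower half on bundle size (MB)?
v2.0

Chart 2 median bundle size (MB) ≈ 35; below-median library versions: v1.2, v2.0, v2.1. Among those, v2.0 has the highest startup time (s) (≈ 9).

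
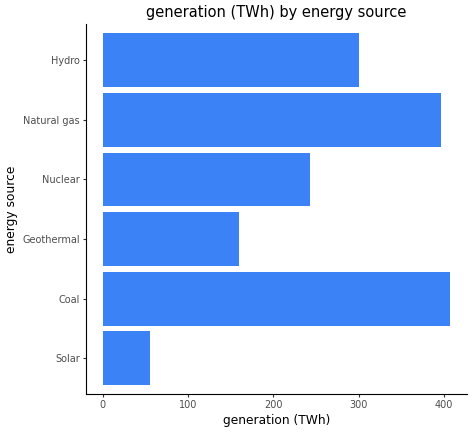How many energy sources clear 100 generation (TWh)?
Above 100: Coal, Geothermal, Nuclear, Natural gas, Hydro.

5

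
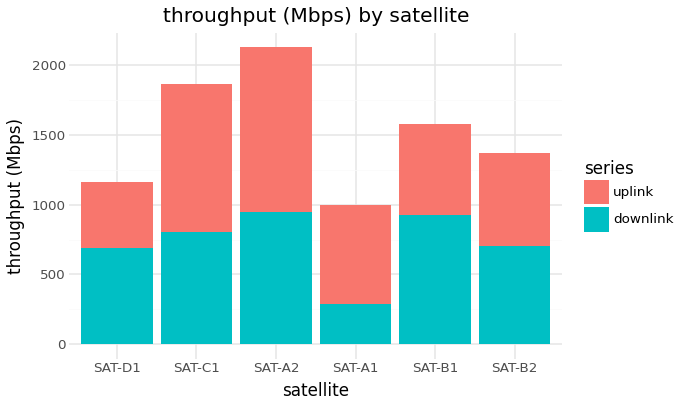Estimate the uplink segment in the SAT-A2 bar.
uplink top ≈ 2200, bottom ≈ 1000; segment ≈ 1200.

≈ 1200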